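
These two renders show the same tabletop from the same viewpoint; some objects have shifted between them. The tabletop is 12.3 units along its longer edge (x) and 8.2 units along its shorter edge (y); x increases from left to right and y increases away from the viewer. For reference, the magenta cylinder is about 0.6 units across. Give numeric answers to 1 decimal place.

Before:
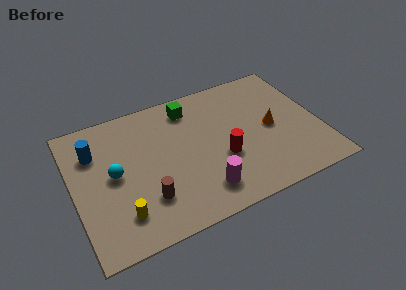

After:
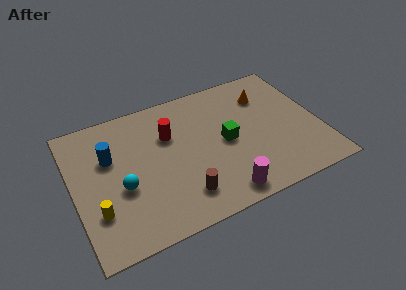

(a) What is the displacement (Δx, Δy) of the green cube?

(1.5, -2.8)

The green cube started near (6.1, 6.8) and ended near (7.6, 4.0).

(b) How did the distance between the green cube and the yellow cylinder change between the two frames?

+0.4

They were about 6.4 units apart before and 6.8 after — 0.4 units further apart.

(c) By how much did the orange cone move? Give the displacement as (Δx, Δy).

(0.0, 2.1)

The orange cone started near (9.9, 4.0) and ended near (9.9, 6.1).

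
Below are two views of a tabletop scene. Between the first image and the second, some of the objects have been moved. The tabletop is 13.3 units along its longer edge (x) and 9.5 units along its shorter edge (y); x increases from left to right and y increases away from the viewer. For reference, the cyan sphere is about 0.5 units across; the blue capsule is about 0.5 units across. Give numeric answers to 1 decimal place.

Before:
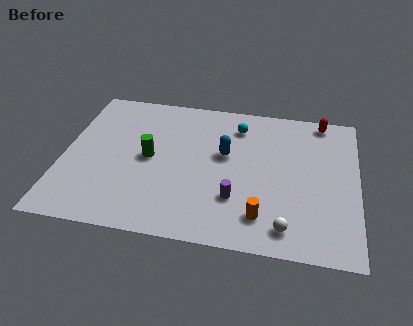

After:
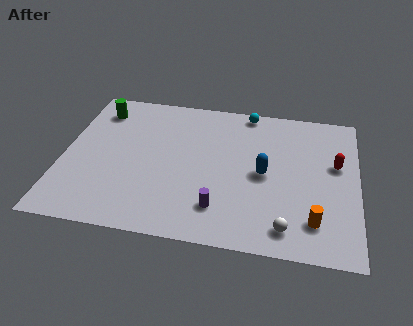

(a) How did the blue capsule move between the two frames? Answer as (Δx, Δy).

(1.8, -1.0)

From the two frames, the blue capsule sits at roughly (7.3, 5.6) before and (9.1, 4.6) after.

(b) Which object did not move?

the white sphere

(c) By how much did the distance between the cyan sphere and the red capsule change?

+1.2

The distance was about 3.9 in the first image and 5.1 in the second, so they moved 1.2 units further apart.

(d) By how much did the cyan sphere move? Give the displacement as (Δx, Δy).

(0.4, 1.1)

The cyan sphere was at about (7.8, 7.6) and moved to about (8.2, 8.7).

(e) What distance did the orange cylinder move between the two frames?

2.3

The orange cylinder was near (9.1, 1.9) before and (11.4, 2.0) after, so it travelled √(2.3² + 0.1²) ≈ 2.3 units.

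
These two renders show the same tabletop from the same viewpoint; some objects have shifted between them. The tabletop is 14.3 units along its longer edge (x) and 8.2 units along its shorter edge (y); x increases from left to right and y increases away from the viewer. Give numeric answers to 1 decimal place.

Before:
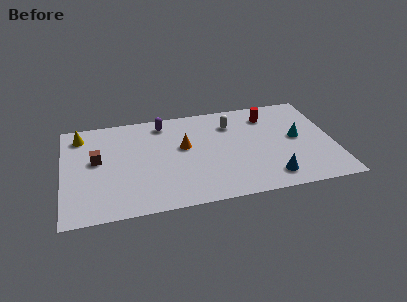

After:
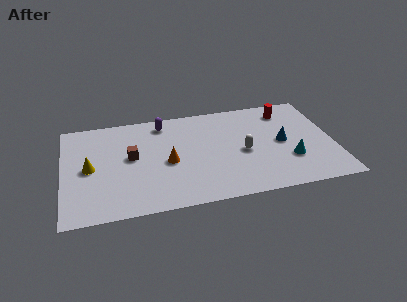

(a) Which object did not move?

the purple capsule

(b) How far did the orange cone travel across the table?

1.4

The orange cone was near (6.4, 4.8) before and (5.5, 3.7) after, so it travelled √(0.9² + 1.1²) ≈ 1.4 units.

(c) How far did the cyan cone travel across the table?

1.8

The cyan cone was near (12.4, 4.3) before and (11.9, 2.6) after, so it travelled √(0.5² + 1.7²) ≈ 1.8 units.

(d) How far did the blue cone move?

2.8

From (10.8, 1.4) to (11.6, 4.1), the blue cone covered √(0.8² + 2.7²) ≈ 2.8 units.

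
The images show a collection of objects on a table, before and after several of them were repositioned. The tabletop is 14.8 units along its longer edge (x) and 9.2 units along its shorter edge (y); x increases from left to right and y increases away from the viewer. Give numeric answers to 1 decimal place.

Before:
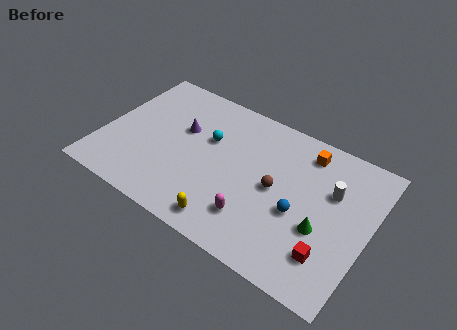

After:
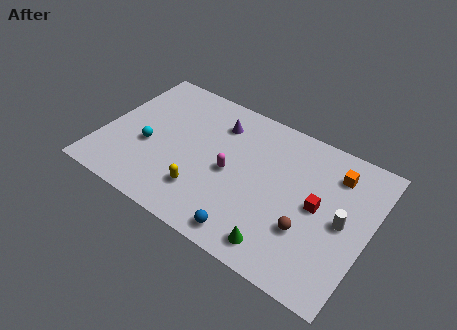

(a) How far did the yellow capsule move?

1.9

The yellow capsule moved from about (7.6, 1.2) to (6.0, 2.3), a distance of √(1.6² + 1.1²) ≈ 1.9.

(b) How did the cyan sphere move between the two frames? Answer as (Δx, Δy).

(-3.1, -2.1)

The cyan sphere started near (5.7, 5.8) and ended near (2.6, 3.7).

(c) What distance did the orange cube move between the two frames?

1.8

From (10.9, 7.7) to (12.6, 7.2), the orange cube covered √(1.7² + 0.5²) ≈ 1.8 units.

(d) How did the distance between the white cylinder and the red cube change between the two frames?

-2.4

They were about 3.8 units apart before and 1.4 after — 2.4 units closer together.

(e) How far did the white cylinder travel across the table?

1.7

The white cylinder was near (12.6, 6.0) before and (13.4, 4.5) after, so it travelled √(0.8² + 1.5²) ≈ 1.7 units.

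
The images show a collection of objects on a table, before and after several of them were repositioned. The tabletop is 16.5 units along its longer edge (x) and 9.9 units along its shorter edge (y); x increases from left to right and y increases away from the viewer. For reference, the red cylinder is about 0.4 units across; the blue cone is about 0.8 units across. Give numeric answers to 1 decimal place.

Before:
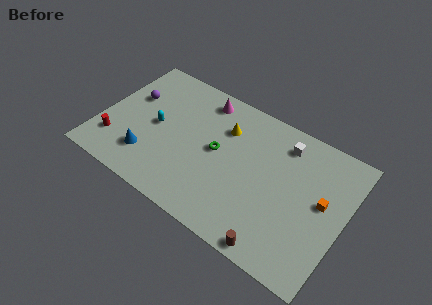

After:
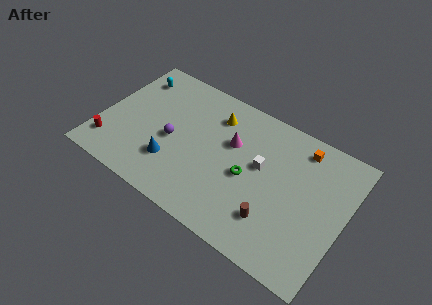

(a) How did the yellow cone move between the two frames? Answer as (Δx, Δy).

(-0.8, 0.6)

The yellow cone started near (8.1, 7.1) and ended near (7.3, 7.7).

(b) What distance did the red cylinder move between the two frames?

0.5

The red cylinder moved from about (1.3, 2.4) to (1.0, 2.0), a distance of √(0.3² + 0.4²) ≈ 0.5.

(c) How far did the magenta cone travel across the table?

3.3

From (6.3, 8.5) to (8.7, 6.3), the magenta cone covered √(2.4² + 2.2²) ≈ 3.3 units.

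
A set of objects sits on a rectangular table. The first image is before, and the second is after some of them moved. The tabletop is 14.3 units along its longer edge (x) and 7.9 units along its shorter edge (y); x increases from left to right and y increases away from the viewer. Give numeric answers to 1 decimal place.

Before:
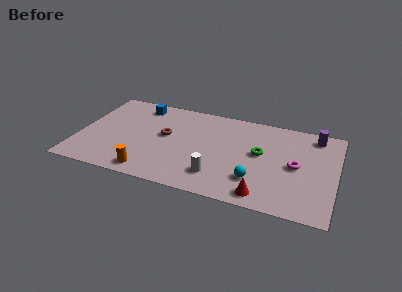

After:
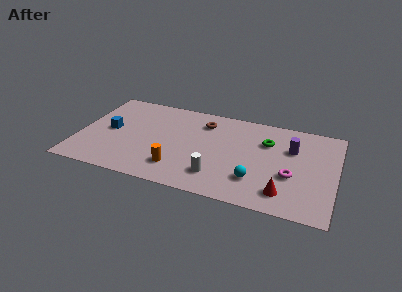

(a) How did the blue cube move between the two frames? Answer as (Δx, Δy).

(-1.4, -2.7)

The blue cube was at about (3.1, 6.7) and moved to about (1.7, 4.0).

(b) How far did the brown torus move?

2.7

From (4.8, 4.4) to (6.8, 6.2), the brown torus covered √(2.0² + 1.8²) ≈ 2.7 units.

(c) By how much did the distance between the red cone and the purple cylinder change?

-2.5

The distance was about 6.3 in the first image and 3.8 in the second, so they moved 2.5 units closer together.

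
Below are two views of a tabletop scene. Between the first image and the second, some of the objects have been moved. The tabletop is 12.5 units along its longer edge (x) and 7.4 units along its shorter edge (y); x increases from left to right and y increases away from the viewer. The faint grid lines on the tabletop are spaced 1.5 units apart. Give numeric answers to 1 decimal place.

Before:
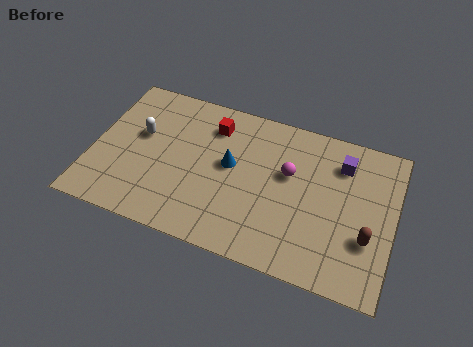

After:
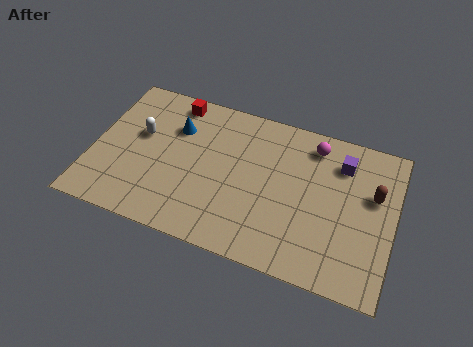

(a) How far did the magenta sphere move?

1.9

The magenta sphere was near (8.1, 4.5) before and (9.0, 6.2) after, so it travelled √(0.9² + 1.7²) ≈ 1.9 units.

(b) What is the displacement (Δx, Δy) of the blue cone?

(-2.4, 1.1)

From the two frames, the blue cone sits at roughly (5.7, 4.1) before and (3.3, 5.2) after.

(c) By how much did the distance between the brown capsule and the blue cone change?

+2.3

The distance was about 6.0 in the first image and 8.3 in the second, so they moved 2.3 units further apart.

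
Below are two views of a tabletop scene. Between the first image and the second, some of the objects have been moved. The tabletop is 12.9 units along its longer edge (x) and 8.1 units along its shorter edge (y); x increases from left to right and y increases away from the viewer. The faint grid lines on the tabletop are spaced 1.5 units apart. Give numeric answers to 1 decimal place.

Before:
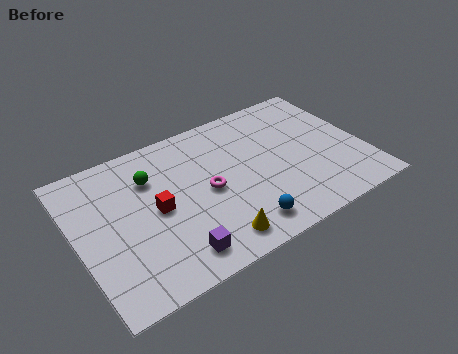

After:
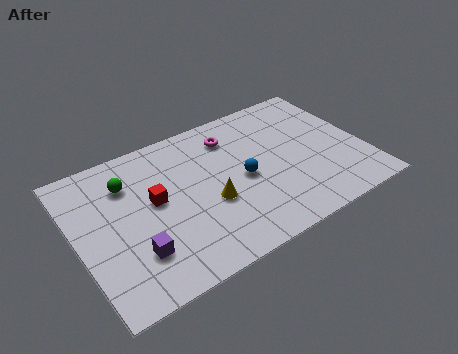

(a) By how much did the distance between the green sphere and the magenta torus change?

+1.8

Before: roughly 3.0 units apart; after: 4.8. That's 1.8 units further apart.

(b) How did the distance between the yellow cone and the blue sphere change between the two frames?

+0.4

They were about 1.3 units apart before and 1.7 after — 0.4 units further apart.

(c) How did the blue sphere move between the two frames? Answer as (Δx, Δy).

(0.5, 2.5)

From the two frames, the blue sphere sits at roughly (6.9, 1.3) before and (7.4, 3.8) after.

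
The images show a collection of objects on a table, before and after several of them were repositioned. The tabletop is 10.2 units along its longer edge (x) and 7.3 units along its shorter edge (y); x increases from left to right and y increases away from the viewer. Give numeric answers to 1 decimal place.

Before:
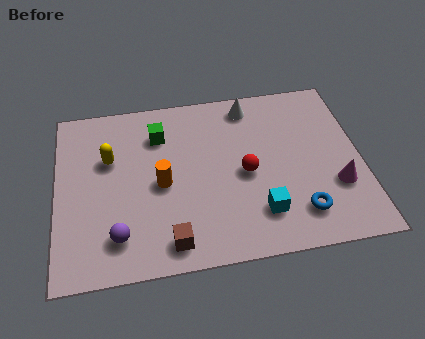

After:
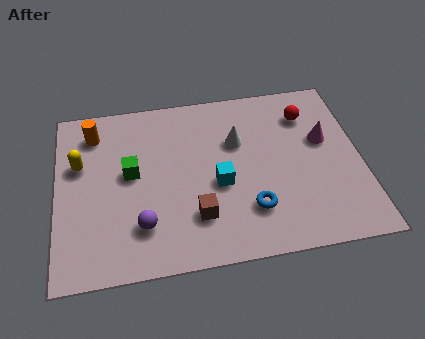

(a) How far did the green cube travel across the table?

1.8

From (3.5, 5.5) to (2.5, 4.0), the green cube covered √(1.0² + 1.5²) ≈ 1.8 units.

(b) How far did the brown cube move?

1.3

The brown cube moved from about (3.7, 1.0) to (4.6, 1.9), a distance of √(0.9² + 0.9²) ≈ 1.3.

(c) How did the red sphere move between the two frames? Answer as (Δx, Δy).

(2.2, 2.2)

The red sphere was at about (6.3, 3.4) and moved to about (8.5, 5.6).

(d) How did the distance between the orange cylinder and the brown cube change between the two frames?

+2.8

Before: roughly 2.4 units apart; after: 5.2. That's 2.8 units further apart.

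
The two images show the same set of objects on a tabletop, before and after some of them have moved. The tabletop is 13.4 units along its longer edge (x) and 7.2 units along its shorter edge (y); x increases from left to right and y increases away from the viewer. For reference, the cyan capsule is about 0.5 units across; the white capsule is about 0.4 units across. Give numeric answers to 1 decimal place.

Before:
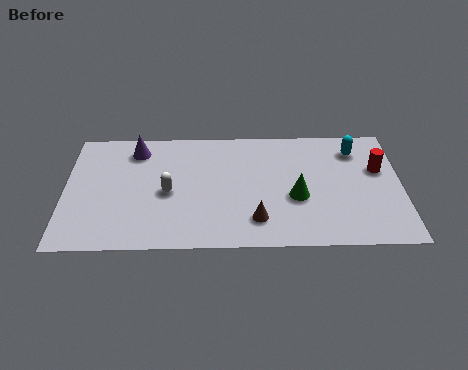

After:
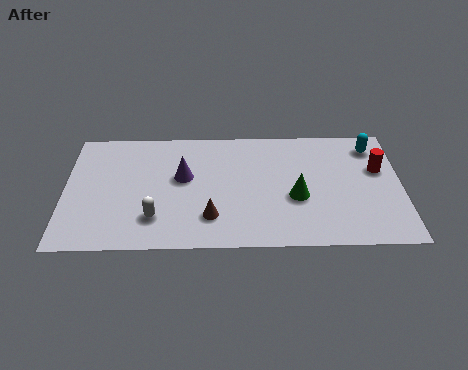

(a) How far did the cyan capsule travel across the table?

0.7

The cyan capsule moved from about (11.6, 5.7) to (12.3, 5.9), a distance of √(0.7² + 0.2²) ≈ 0.7.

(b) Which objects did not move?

the red cylinder and the green cone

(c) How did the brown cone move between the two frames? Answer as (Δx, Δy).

(-1.8, 0.2)

The brown cone was at about (7.6, 1.6) and moved to about (5.8, 1.8).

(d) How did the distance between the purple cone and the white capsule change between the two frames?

-0.3

Before: roughly 2.9 units apart; after: 2.6. That's 0.3 units closer together.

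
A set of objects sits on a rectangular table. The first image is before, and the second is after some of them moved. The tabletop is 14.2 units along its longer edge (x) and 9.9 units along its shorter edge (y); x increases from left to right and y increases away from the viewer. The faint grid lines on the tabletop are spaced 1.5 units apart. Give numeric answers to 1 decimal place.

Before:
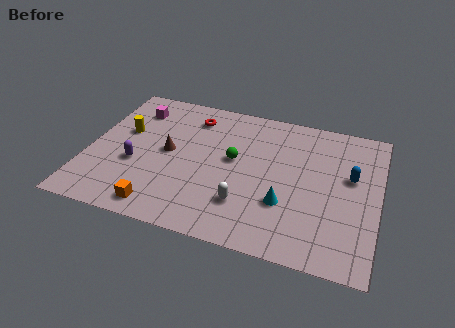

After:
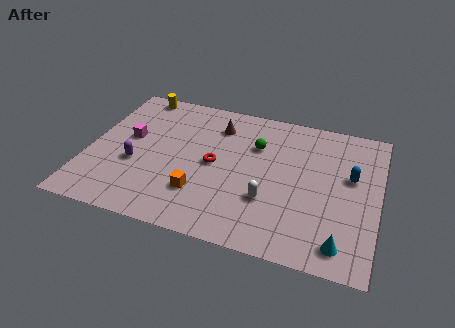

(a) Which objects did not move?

the purple capsule and the blue capsule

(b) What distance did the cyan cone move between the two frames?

3.3

From (9.8, 3.2) to (12.6, 1.4), the cyan cone covered √(2.8² + 1.8²) ≈ 3.3 units.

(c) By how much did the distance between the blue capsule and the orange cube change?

-2.3

They were about 10.1 units apart before and 7.8 after — 2.3 units closer together.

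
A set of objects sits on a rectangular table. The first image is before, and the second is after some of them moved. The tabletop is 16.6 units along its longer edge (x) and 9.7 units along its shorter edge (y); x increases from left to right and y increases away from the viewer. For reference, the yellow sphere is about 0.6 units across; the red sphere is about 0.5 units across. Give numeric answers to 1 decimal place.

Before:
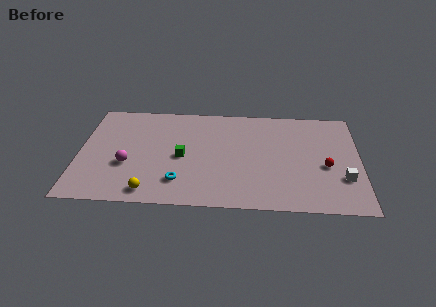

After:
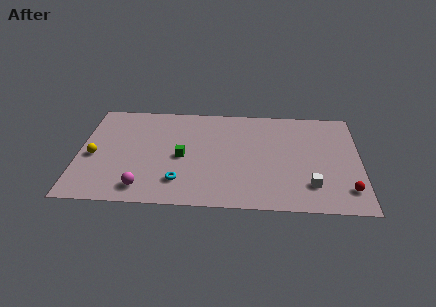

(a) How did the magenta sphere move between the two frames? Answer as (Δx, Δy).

(1.0, -2.1)

The magenta sphere started near (2.9, 3.6) and ended near (3.9, 1.5).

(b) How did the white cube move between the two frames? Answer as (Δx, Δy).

(-1.9, -0.7)

The white cube was at about (15.6, 3.0) and moved to about (13.7, 2.3).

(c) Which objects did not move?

the green cube and the cyan torus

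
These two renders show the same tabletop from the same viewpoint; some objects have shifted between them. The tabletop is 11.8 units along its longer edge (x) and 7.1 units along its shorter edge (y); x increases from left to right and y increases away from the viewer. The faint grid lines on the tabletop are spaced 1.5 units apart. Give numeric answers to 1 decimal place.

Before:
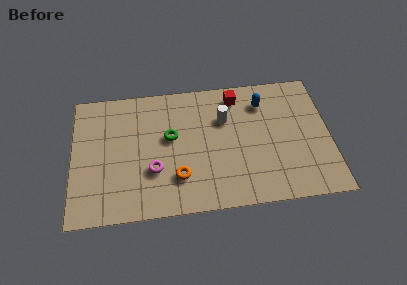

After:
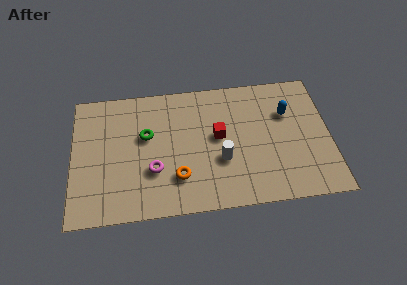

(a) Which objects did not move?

the magenta torus and the orange torus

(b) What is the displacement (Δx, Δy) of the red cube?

(-0.9, -2.1)

From the two frames, the red cube sits at roughly (7.6, 6.0) before and (6.7, 3.9) after.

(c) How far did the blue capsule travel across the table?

1.3

The blue capsule was near (8.8, 5.5) before and (9.9, 4.8) after, so it travelled √(1.1² + 0.7²) ≈ 1.3 units.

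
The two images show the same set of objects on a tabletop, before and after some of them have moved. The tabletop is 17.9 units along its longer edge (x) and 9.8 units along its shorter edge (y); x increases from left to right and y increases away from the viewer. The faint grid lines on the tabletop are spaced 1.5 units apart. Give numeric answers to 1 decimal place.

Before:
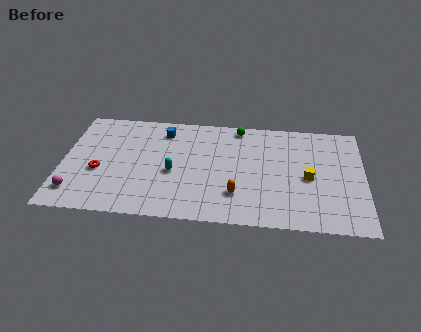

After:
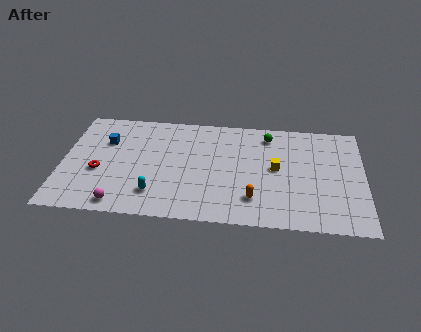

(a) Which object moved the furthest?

the blue cube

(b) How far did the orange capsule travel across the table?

1.0

From (10.4, 2.6) to (11.4, 2.3), the orange capsule covered √(1.0² + 0.3²) ≈ 1.0 units.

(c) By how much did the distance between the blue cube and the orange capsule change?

+2.9

The distance was about 7.0 in the first image and 9.9 in the second, so they moved 2.9 units further apart.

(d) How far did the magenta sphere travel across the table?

2.8

From (0.9, 1.9) to (3.6, 1.1), the magenta sphere covered √(2.7² + 0.8²) ≈ 2.8 units.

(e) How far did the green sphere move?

1.9

The green sphere was near (10.4, 8.8) before and (12.2, 8.2) after, so it travelled √(1.8² + 0.6²) ≈ 1.9 units.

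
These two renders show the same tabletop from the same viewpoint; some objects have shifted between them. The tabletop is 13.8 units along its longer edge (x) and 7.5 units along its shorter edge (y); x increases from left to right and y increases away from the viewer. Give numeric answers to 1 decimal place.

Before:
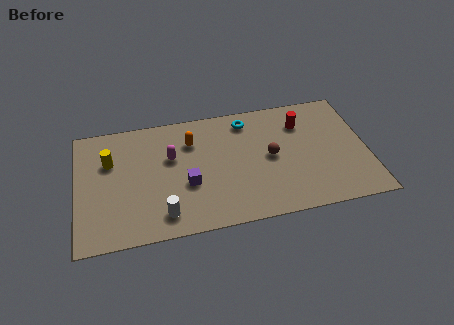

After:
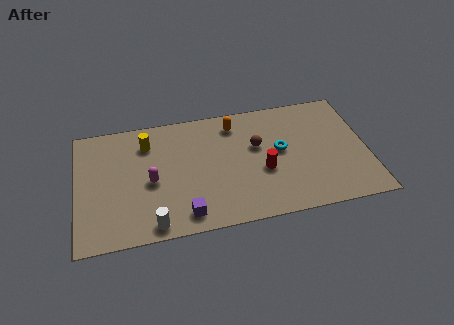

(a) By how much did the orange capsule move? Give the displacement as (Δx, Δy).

(2.1, 0.7)

The orange capsule started near (5.5, 5.5) and ended near (7.6, 6.2).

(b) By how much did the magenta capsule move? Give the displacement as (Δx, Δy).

(-1.0, -1.3)

The magenta capsule started near (4.5, 4.7) and ended near (3.5, 3.4).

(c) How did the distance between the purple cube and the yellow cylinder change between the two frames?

+0.8

They were about 4.2 units apart before and 5.0 after — 0.8 units further apart.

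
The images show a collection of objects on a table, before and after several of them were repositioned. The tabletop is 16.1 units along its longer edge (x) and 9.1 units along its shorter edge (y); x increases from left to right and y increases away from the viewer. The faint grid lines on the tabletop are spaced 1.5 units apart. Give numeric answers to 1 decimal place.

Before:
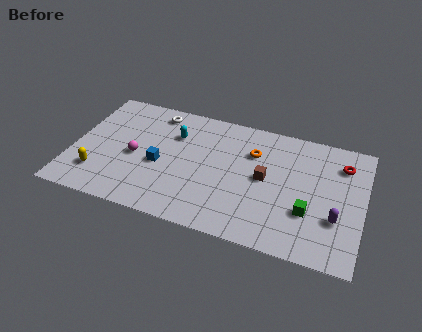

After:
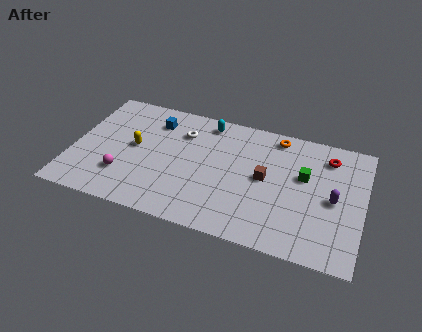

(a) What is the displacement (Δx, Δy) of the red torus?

(-0.8, 0.3)

The red torus started near (14.8, 7.0) and ended near (14.0, 7.3).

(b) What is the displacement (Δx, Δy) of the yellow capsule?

(1.8, 2.6)

From the two frames, the yellow capsule sits at roughly (1.6, 2.2) before and (3.4, 4.8) after.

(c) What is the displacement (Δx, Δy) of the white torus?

(1.6, -1.1)

The white torus was at about (4.3, 7.8) and moved to about (5.9, 6.7).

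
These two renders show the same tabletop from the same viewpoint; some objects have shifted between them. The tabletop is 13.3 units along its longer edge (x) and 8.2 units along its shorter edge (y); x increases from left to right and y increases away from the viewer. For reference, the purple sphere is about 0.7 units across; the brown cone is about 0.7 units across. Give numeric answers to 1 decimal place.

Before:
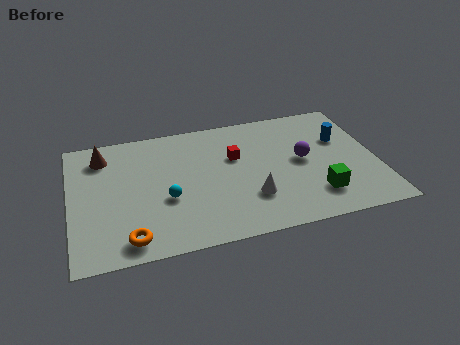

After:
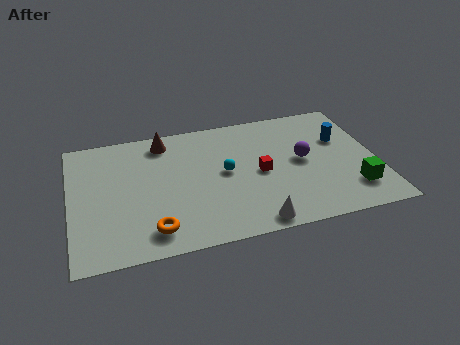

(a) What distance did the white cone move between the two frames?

1.6

The white cone moved from about (7.7, 2.4) to (7.7, 0.8), a distance of √(0.0² + 1.6²) ≈ 1.6.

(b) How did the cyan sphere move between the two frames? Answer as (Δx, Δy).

(2.6, 1.1)

The cyan sphere was at about (4.1, 3.2) and moved to about (6.7, 4.3).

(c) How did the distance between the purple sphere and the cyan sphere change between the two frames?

-2.7

Before: roughly 6.1 units apart; after: 3.4. That's 2.7 units closer together.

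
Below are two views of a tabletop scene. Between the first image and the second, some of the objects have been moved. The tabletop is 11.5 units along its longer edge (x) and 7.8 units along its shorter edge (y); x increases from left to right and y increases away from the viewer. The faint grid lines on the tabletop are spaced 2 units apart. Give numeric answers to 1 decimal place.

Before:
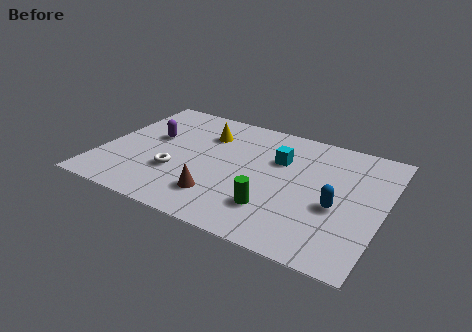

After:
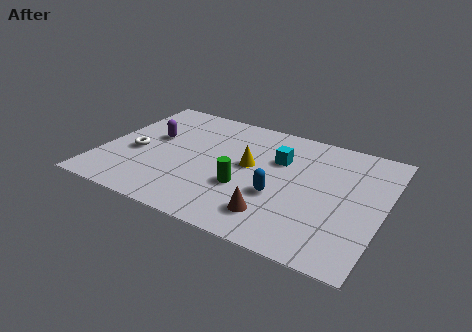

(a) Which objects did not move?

the purple capsule and the cyan cube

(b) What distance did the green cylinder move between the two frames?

1.5

The green cylinder moved from about (7.3, 2.0) to (6.0, 2.8), a distance of √(1.3² + 0.8²) ≈ 1.5.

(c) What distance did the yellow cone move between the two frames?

2.4

From (4.0, 5.7) to (6.0, 4.3), the yellow cone covered √(2.0² + 1.4²) ≈ 2.4 units.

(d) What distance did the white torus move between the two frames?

1.9

The white torus moved from about (3.2, 2.6) to (1.4, 3.3), a distance of √(1.8² + 0.7²) ≈ 1.9.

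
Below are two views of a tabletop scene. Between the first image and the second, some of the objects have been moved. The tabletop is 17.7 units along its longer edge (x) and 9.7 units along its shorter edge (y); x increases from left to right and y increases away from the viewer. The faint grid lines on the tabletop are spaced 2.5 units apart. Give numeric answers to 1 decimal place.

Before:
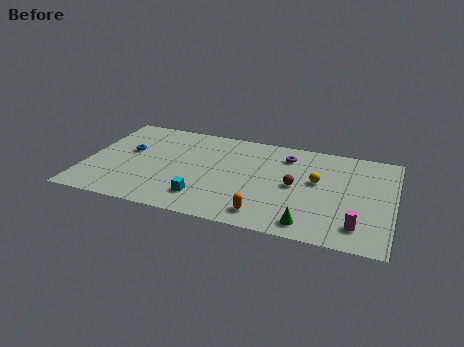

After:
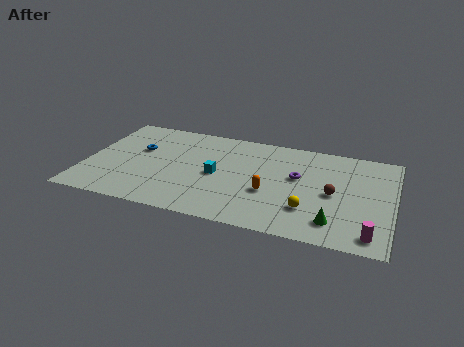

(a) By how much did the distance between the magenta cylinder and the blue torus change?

+0.5

The distance was about 14.0 in the first image and 14.5 in the second, so they moved 0.5 units further apart.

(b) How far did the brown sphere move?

2.2

From (12.1, 4.8) to (14.3, 4.6), the brown sphere covered √(2.2² + 0.2²) ≈ 2.2 units.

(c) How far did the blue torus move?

0.7

The blue torus moved from about (2.3, 5.7) to (2.9, 6.0), a distance of √(0.6² + 0.3²) ≈ 0.7.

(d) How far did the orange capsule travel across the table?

2.2

The orange capsule moved from about (10.6, 1.5) to (10.7, 3.7), a distance of √(0.1² + 2.2²) ≈ 2.2.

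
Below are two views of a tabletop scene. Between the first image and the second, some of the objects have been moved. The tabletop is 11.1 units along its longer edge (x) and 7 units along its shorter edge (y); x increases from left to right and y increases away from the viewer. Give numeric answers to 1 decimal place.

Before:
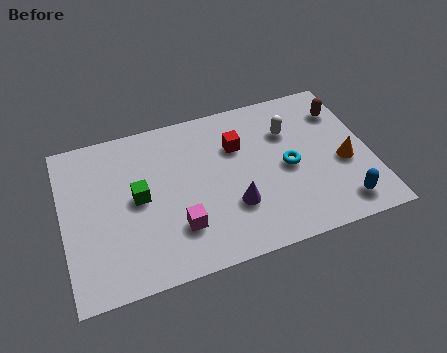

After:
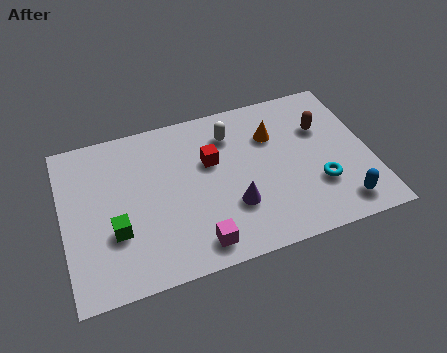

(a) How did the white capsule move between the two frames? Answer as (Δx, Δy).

(-2.1, 0.5)

The white capsule started near (8.3, 4.9) and ended near (6.2, 5.4).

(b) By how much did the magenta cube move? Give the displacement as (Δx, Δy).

(0.6, -0.9)

From the two frames, the magenta cube sits at roughly (4.0, 1.9) before and (4.6, 1.0) after.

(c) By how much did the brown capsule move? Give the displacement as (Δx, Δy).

(-0.8, -0.6)

The brown capsule started near (10.3, 5.3) and ended near (9.5, 4.7).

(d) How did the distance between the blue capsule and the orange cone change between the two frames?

+2.5

They were about 1.8 units apart before and 4.3 after — 2.5 units further apart.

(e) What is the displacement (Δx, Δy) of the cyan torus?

(1.0, -1.1)

From the two frames, the cyan torus sits at roughly (8.1, 3.3) before and (9.1, 2.2) after.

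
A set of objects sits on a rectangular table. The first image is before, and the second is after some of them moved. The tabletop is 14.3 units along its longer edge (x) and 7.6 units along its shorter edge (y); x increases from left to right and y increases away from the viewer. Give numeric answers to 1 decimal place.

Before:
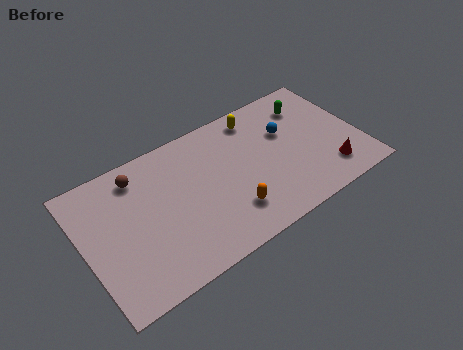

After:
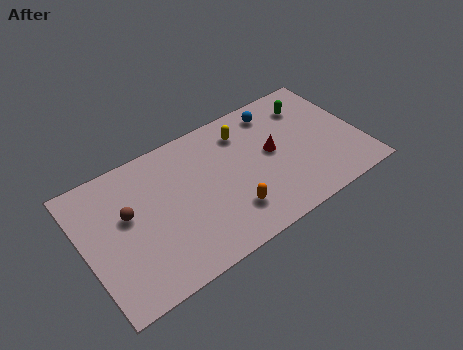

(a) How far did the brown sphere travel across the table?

2.0

The brown sphere moved from about (3.1, 6.3) to (2.3, 4.5), a distance of √(0.8² + 1.8²) ≈ 2.0.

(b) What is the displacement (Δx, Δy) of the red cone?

(-2.6, 2.5)

The red cone started near (12.4, 1.6) and ended near (9.8, 4.1).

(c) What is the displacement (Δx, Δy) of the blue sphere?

(-0.3, 1.5)

The blue sphere was at about (10.7, 4.9) and moved to about (10.4, 6.4).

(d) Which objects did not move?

the green capsule and the orange capsule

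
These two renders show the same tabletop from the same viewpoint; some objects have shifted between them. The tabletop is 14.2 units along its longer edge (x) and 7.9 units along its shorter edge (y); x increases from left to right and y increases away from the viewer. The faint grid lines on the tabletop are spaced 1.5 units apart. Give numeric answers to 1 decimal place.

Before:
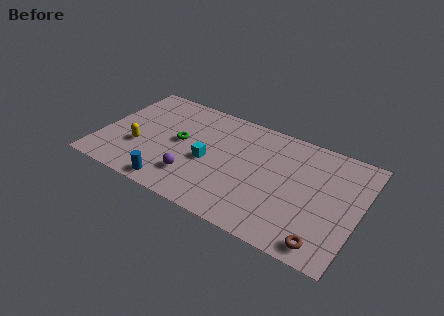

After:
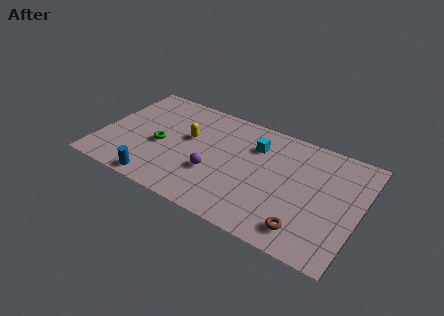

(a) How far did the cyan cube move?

3.3

The cyan cube moved from about (6.0, 3.5) to (8.3, 5.8), a distance of √(2.3² + 2.3²) ≈ 3.3.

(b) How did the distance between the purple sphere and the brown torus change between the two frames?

-2.0

Before: roughly 7.4 units apart; after: 5.4. That's 2.0 units closer together.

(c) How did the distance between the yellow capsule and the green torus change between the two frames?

-0.7

The distance was about 2.5 in the first image and 1.8 in the second, so they moved 0.7 units closer together.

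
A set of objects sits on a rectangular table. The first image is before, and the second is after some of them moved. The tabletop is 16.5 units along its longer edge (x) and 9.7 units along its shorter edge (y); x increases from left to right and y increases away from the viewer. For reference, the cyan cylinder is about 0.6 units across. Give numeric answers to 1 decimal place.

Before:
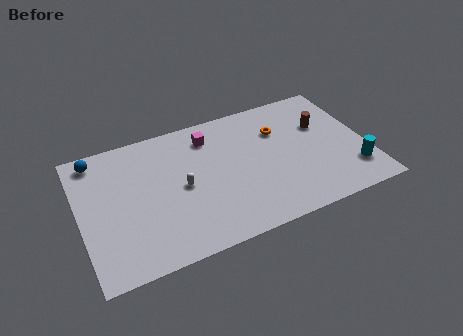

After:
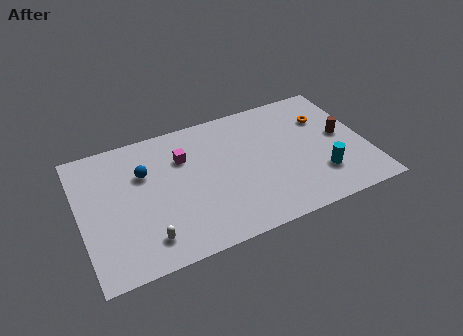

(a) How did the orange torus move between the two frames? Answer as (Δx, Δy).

(2.7, 0.0)

The orange torus started near (11.7, 6.8) and ended near (14.4, 6.8).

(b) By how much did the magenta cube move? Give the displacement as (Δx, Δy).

(-1.6, -1.0)

From the two frames, the magenta cube sits at roughly (7.7, 7.8) before and (6.1, 6.8) after.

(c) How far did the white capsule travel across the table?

3.7

The white capsule was near (5.8, 4.7) before and (3.5, 1.8) after, so it travelled √(2.3² + 2.9²) ≈ 3.7 units.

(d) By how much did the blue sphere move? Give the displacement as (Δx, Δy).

(2.6, -2.0)

The blue sphere was at about (1.2, 8.5) and moved to about (3.8, 6.5).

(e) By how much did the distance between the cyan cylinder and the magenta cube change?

-0.9

The distance was about 9.5 in the first image and 8.6 in the second, so they moved 0.9 units closer together.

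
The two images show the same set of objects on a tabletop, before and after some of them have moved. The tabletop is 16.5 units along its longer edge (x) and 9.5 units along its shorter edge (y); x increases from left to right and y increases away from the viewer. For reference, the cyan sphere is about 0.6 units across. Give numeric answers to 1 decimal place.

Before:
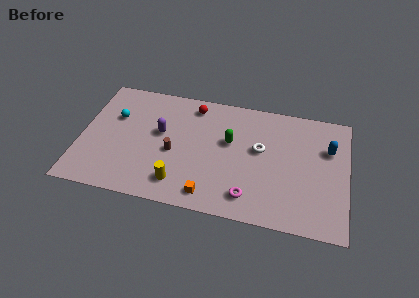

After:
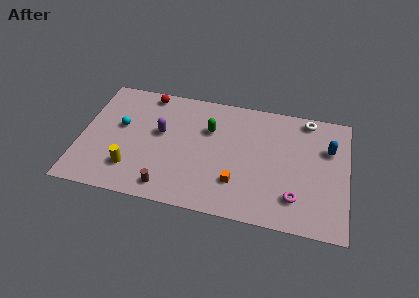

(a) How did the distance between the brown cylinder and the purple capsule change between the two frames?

+2.6

The distance was about 1.7 in the first image and 4.3 in the second, so they moved 2.6 units further apart.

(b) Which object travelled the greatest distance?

the white torus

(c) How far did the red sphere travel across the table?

2.9

The red sphere was near (6.8, 8.1) before and (3.9, 8.5) after, so it travelled √(2.9² + 0.4²) ≈ 2.9 units.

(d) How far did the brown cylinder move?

2.8

The brown cylinder was near (5.8, 4.1) before and (5.6, 1.3) after, so it travelled √(0.2² + 2.8²) ≈ 2.8 units.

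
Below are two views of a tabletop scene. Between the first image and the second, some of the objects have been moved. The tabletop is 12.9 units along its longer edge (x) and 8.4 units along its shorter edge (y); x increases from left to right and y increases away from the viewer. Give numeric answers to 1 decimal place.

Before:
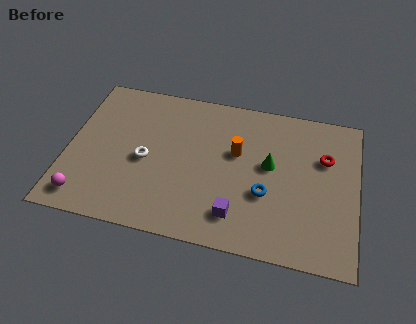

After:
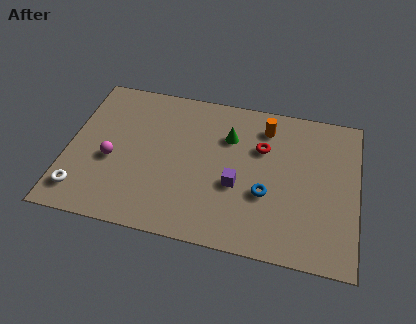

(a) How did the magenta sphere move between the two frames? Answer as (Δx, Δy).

(1.0, 2.3)

The magenta sphere started near (1.0, 1.2) and ended near (2.0, 3.5).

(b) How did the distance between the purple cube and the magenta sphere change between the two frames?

-1.1

The distance was about 6.7 in the first image and 5.6 in the second, so they moved 1.1 units closer together.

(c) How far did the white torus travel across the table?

3.5

The white torus moved from about (3.5, 3.8) to (0.8, 1.5), a distance of √(2.7² + 2.3²) ≈ 3.5.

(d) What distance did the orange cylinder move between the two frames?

2.1

The orange cylinder moved from about (7.5, 5.1) to (8.7, 6.8), a distance of √(1.2² + 1.7²) ≈ 2.1.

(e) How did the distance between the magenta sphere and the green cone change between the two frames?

-3.1

The distance was about 8.7 in the first image and 5.6 in the second, so they moved 3.1 units closer together.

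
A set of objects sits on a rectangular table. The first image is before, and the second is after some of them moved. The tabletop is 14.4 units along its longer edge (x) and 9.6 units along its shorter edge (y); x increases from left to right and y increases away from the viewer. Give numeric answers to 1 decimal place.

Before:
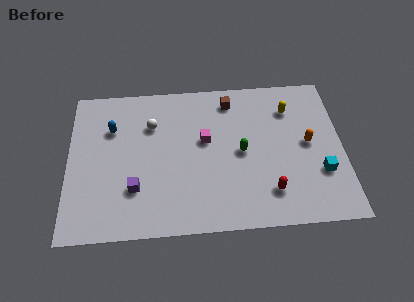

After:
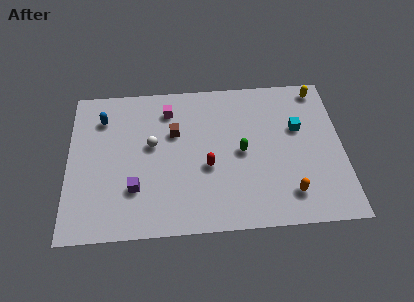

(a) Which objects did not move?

the green capsule and the purple cube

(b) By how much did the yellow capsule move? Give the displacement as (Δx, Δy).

(1.6, 1.2)

The yellow capsule was at about (11.7, 7.3) and moved to about (13.3, 8.5).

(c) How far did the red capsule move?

3.7

The red capsule moved from about (10.5, 2.1) to (7.3, 3.9), a distance of √(3.2² + 1.8²) ≈ 3.7.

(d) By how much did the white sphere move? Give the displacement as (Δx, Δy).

(0.0, -1.3)

From the two frames, the white sphere sits at roughly (4.4, 6.8) before and (4.4, 5.5) after.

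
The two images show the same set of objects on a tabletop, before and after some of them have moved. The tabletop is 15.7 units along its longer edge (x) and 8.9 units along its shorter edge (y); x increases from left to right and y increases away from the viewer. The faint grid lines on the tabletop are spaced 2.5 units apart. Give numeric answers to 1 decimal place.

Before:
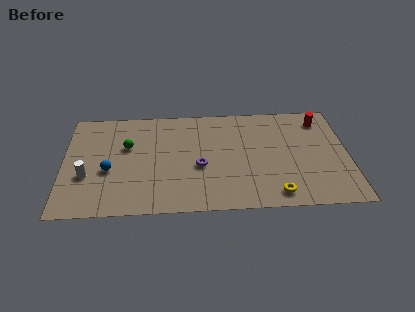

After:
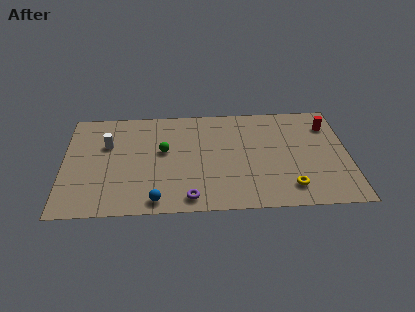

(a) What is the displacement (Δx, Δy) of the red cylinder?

(0.4, -0.5)

The red cylinder was at about (14.3, 7.3) and moved to about (14.7, 6.8).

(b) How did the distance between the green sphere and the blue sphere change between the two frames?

+1.9

They were about 2.2 units apart before and 4.1 after — 1.9 units further apart.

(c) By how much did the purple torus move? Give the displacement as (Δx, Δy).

(-0.6, -2.6)

The purple torus was at about (7.5, 3.7) and moved to about (6.9, 1.1).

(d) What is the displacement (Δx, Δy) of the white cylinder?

(1.1, 2.6)

The white cylinder started near (1.3, 3.2) and ended near (2.4, 5.8).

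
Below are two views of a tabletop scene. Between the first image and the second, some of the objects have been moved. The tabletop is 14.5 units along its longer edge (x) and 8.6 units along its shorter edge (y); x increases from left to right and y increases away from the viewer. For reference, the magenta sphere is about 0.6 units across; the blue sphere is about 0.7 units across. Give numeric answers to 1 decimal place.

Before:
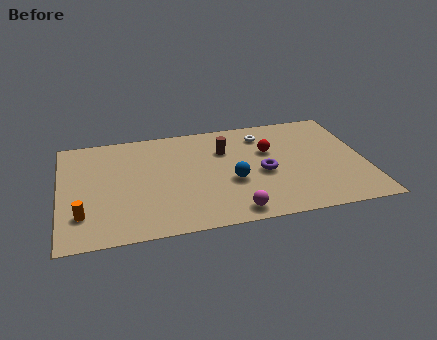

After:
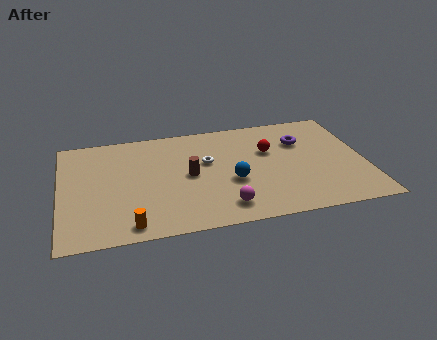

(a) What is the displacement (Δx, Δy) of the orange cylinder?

(2.2, -1.2)

The orange cylinder started near (1.0, 2.2) and ended near (3.2, 1.0).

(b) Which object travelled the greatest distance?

the white torus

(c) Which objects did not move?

the red sphere and the blue sphere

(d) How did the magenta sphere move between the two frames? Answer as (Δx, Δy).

(-0.4, 0.5)

From the two frames, the magenta sphere sits at roughly (8.0, 1.0) before and (7.6, 1.5) after.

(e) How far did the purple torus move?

3.0

From (9.6, 3.8) to (11.6, 6.0), the purple torus covered √(2.0² + 2.2²) ≈ 3.0 units.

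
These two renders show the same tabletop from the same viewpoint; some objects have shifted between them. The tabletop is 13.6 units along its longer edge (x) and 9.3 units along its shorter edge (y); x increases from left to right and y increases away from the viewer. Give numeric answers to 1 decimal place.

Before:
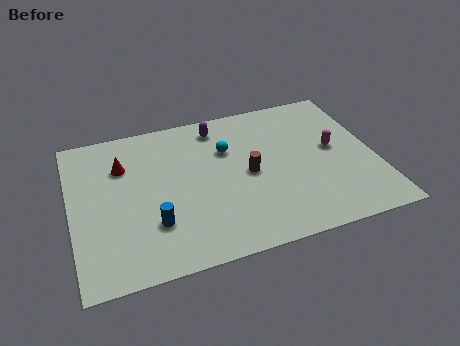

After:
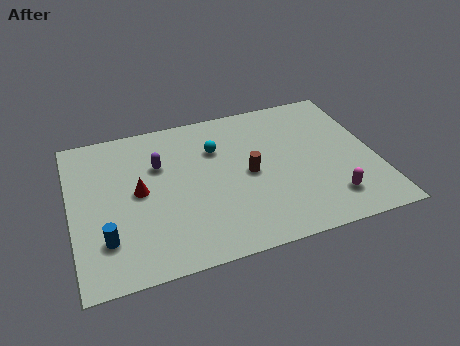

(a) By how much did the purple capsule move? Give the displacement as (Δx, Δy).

(-2.8, -1.7)

The purple capsule was at about (6.8, 7.9) and moved to about (4.0, 6.2).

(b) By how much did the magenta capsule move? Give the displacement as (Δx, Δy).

(-0.5, -3.1)

From the two frames, the magenta capsule sits at roughly (11.8, 5.0) before and (11.3, 1.9) after.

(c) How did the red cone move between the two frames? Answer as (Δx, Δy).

(0.6, -1.8)

The red cone was at about (2.4, 6.6) and moved to about (3.0, 4.8).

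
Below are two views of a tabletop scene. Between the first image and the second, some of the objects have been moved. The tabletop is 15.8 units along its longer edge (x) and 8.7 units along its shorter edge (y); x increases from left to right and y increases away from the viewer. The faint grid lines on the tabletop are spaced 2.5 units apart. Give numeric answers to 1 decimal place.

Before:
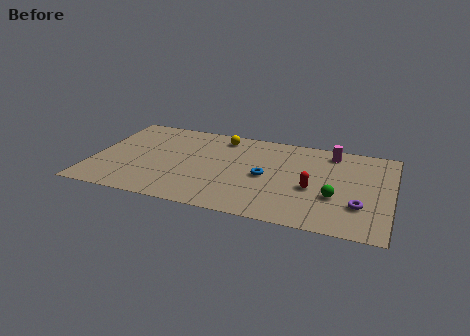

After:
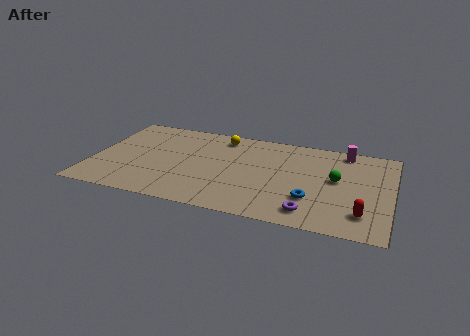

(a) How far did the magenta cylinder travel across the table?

0.8

From (12.5, 7.4) to (13.2, 7.7), the magenta cylinder covered √(0.7² + 0.3²) ≈ 0.8 units.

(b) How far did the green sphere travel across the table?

1.7

The green sphere was near (12.9, 3.1) before and (12.9, 4.8) after, so it travelled √(0.0² + 1.7²) ≈ 1.7 units.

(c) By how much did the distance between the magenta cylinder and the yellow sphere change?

+0.7

Before: roughly 5.9 units apart; after: 6.6. That's 0.7 units further apart.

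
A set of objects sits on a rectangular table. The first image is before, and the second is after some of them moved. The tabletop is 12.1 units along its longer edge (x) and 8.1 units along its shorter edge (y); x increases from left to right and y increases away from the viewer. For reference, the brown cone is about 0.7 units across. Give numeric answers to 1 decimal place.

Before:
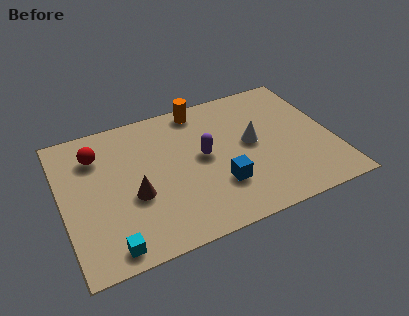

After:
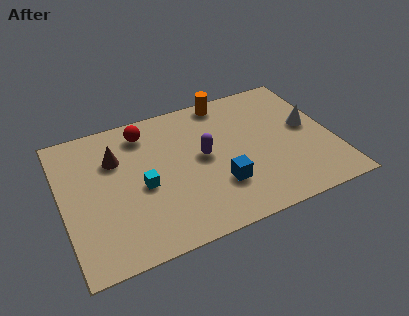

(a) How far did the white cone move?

2.6

From (8.5, 4.3) to (11.1, 4.4), the white cone covered √(2.6² + 0.1²) ≈ 2.6 units.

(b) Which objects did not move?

the blue cube and the purple capsule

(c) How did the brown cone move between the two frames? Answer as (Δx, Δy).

(-0.6, 2.4)

The brown cone started near (3.1, 3.2) and ended near (2.5, 5.6).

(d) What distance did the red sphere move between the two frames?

2.3

The red sphere was near (1.7, 6.1) before and (3.9, 6.7) after, so it travelled √(2.2² + 0.6²) ≈ 2.3 units.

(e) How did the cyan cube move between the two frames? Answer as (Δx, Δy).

(1.7, 2.7)

The cyan cube started near (1.8, 0.9) and ended near (3.5, 3.6).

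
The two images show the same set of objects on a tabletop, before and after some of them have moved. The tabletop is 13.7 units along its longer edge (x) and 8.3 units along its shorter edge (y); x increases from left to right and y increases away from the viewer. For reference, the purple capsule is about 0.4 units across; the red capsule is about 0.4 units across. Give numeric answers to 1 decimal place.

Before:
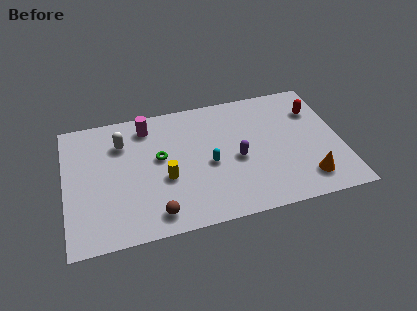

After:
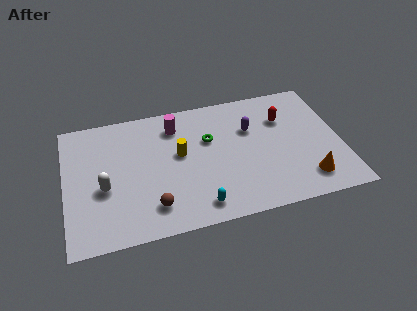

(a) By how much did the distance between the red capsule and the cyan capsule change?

+0.5

Before: roughly 6.0 units apart; after: 6.5. That's 0.5 units further apart.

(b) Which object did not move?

the orange cone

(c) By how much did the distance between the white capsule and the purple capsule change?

+1.6

Before: roughly 6.1 units apart; after: 7.7. That's 1.6 units further apart.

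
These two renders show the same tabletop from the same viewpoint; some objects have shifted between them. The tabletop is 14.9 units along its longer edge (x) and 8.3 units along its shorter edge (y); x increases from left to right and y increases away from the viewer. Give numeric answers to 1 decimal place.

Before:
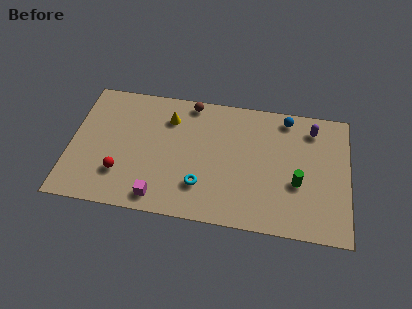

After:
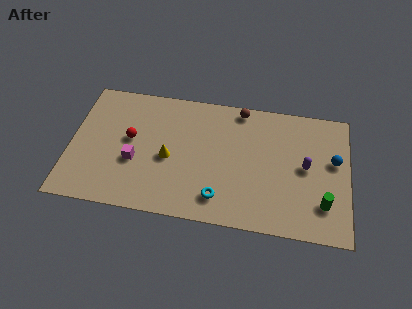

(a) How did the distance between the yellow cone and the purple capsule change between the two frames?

-0.4

Before: roughly 7.7 units apart; after: 7.3. That's 0.4 units closer together.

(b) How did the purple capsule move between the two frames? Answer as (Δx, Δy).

(-0.3, -2.5)

From the two frames, the purple capsule sits at roughly (12.9, 6.8) before and (12.6, 4.3) after.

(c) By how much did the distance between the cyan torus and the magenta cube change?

+2.4

Before: roughly 2.5 units apart; after: 4.9. That's 2.4 units further apart.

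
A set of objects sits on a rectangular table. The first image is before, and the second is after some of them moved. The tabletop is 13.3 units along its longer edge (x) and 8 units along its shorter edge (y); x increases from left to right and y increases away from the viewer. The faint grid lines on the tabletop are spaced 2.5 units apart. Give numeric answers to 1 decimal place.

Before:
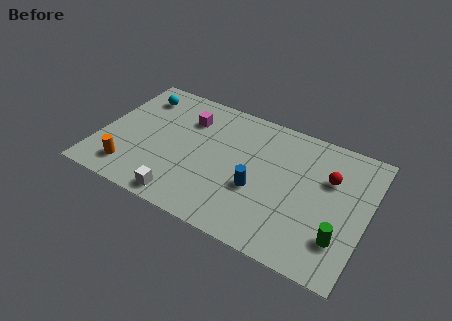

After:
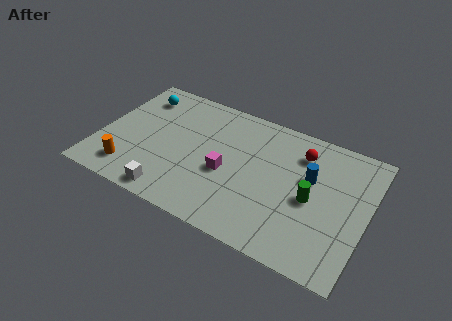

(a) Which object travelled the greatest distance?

the magenta cube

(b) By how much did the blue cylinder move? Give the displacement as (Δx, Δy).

(2.4, 1.8)

From the two frames, the blue cylinder sits at roughly (8.0, 3.1) before and (10.4, 4.9) after.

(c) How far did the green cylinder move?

2.3

From (12.2, 2.1) to (10.6, 3.7), the green cylinder covered √(1.6² + 1.6²) ≈ 2.3 units.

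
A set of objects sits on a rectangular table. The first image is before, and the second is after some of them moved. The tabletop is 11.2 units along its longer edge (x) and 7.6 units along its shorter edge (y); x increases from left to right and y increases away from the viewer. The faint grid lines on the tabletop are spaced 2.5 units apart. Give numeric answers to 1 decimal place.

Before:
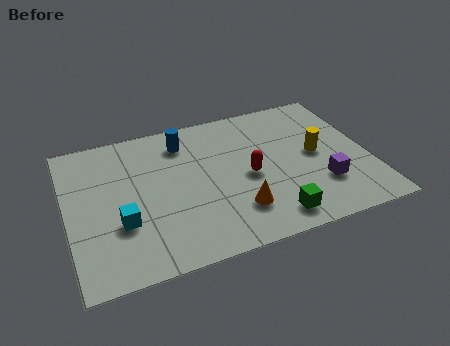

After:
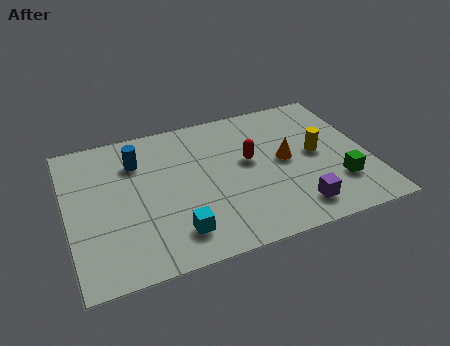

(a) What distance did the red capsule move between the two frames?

0.8

From (6.7, 3.5) to (6.8, 4.3), the red capsule covered √(0.1² + 0.8²) ≈ 0.8 units.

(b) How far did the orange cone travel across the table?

2.8

The orange cone was near (6.1, 1.9) before and (8.1, 3.9) after, so it travelled √(2.0² + 2.0²) ≈ 2.8 units.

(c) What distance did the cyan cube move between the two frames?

2.2

From (1.9, 2.6) to (3.8, 1.5), the cyan cube covered √(1.9² + 1.1²) ≈ 2.2 units.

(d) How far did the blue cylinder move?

1.9

The blue cylinder was near (4.5, 6.1) before and (2.7, 5.6) after, so it travelled √(1.8² + 0.5²) ≈ 1.9 units.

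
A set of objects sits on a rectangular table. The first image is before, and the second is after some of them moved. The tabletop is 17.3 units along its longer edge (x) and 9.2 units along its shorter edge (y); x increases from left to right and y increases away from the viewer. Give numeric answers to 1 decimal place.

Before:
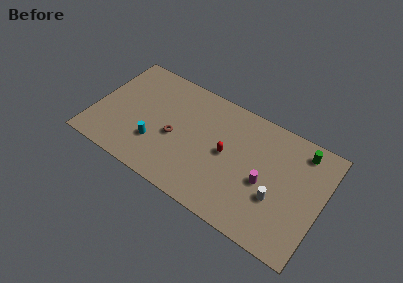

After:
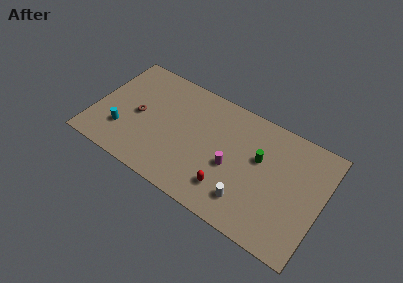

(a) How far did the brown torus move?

2.9

The brown torus moved from about (6.2, 4.0) to (3.3, 4.4), a distance of √(2.9² + 0.4²) ≈ 2.9.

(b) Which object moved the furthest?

the green cylinder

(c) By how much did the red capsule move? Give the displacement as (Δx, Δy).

(0.5, -2.6)

The red capsule was at about (10.1, 4.7) and moved to about (10.6, 2.1).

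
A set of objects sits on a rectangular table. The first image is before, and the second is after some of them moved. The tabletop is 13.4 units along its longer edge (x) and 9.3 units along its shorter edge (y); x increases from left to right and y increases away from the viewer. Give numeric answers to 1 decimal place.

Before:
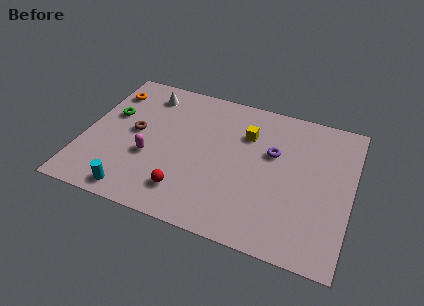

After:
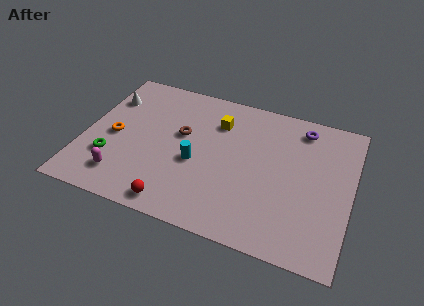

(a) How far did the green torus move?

2.9

From (1.2, 5.7) to (1.5, 2.8), the green torus covered √(0.3² + 2.9²) ≈ 2.9 units.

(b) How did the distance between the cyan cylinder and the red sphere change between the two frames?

+0.3

Before: roughly 2.7 units apart; after: 3.0. That's 0.3 units further apart.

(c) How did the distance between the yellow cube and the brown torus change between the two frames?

-3.6

They were about 5.8 units apart before and 2.2 after — 3.6 units closer together.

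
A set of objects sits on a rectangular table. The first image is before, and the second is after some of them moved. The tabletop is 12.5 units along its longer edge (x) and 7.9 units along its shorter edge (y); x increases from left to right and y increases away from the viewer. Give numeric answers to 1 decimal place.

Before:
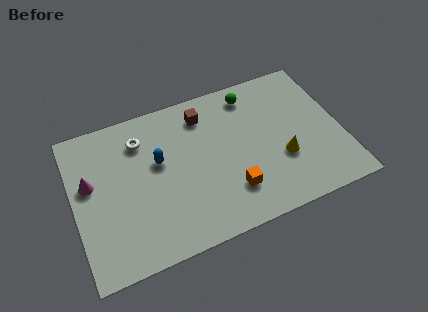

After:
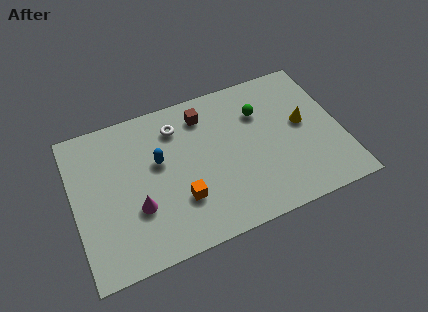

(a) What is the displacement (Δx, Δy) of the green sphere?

(0.3, -1.1)

From the two frames, the green sphere sits at roughly (8.6, 6.7) before and (8.9, 5.6) after.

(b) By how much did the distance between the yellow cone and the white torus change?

-1.0

The distance was about 7.1 in the first image and 6.1 in the second, so they moved 1.0 units closer together.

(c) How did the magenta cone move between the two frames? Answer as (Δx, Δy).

(2.0, -2.0)

From the two frames, the magenta cone sits at roughly (0.8, 4.7) before and (2.8, 2.7) after.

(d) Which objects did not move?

the blue capsule and the brown cube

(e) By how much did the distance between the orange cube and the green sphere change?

+0.3

Before: roughly 4.9 units apart; after: 5.2. That's 0.3 units further apart.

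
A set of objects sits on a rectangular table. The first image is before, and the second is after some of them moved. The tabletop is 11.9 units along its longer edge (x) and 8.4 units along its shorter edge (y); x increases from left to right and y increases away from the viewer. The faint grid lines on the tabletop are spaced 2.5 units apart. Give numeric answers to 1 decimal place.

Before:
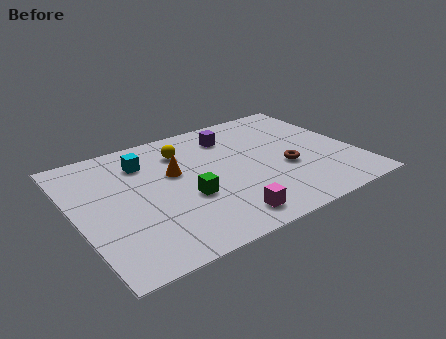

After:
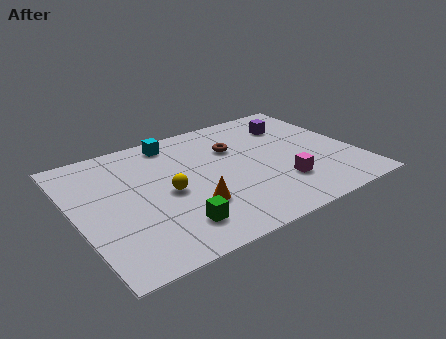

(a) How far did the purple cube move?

2.7

The purple cube moved from about (7.0, 6.6) to (9.7, 6.3), a distance of √(2.7² + 0.3²) ≈ 2.7.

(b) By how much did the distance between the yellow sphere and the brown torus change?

-1.3

They were about 5.0 units apart before and 3.7 after — 1.3 units closer together.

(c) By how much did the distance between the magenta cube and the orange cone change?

-0.3

They were about 4.1 units apart before and 3.8 after — 0.3 units closer together.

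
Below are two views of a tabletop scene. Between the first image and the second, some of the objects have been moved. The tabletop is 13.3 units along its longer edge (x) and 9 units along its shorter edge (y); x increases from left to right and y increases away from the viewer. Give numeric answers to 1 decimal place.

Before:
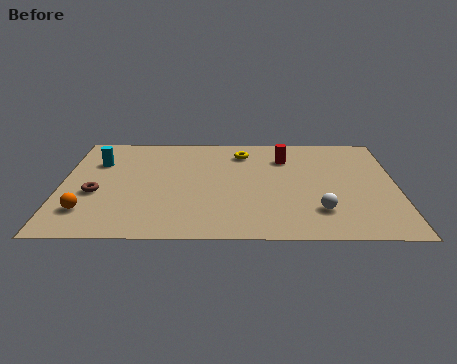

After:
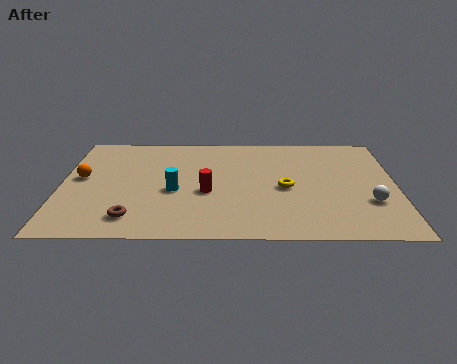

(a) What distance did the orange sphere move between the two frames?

2.8

The orange sphere moved from about (1.1, 2.1) to (0.8, 4.9), a distance of √(0.3² + 2.8²) ≈ 2.8.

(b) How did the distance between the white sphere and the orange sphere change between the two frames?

+2.5

The distance was about 9.1 in the first image and 11.6 in the second, so they moved 2.5 units further apart.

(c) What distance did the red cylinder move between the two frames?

4.3

From (8.9, 6.7) to (5.8, 3.7), the red cylinder covered √(3.1² + 3.0²) ≈ 4.3 units.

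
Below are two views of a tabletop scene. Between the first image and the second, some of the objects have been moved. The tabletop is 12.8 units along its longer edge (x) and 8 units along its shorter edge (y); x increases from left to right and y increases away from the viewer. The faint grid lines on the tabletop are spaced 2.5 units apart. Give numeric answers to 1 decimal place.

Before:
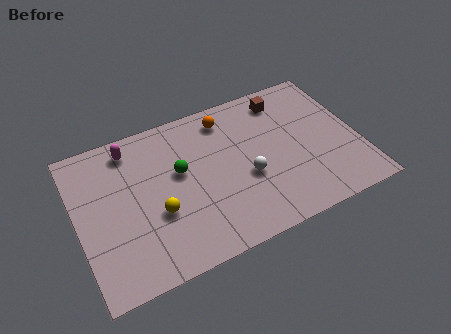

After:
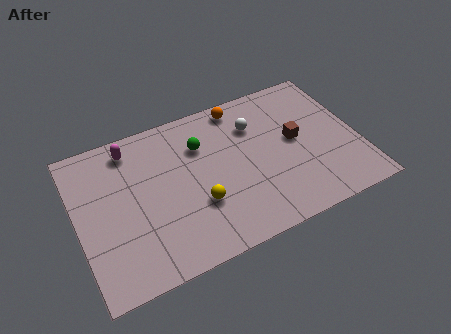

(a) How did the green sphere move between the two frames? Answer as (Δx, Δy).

(1.1, 1.0)

The green sphere was at about (4.7, 4.7) and moved to about (5.8, 5.7).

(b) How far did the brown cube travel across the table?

2.4

The brown cube moved from about (9.8, 6.7) to (10.0, 4.3), a distance of √(0.2² + 2.4²) ≈ 2.4.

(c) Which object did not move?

the magenta capsule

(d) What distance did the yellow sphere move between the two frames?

1.8

From (3.5, 3.0) to (5.3, 2.7), the yellow sphere covered √(1.8² + 0.3²) ≈ 1.8 units.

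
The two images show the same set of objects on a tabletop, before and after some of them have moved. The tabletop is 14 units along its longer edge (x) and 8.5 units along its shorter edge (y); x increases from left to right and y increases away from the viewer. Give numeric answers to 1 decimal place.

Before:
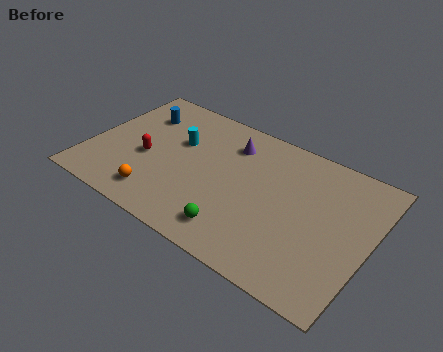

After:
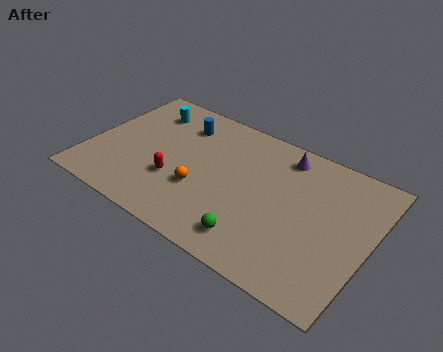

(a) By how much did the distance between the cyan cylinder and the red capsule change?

+2.2

The distance was about 2.2 in the first image and 4.4 in the second, so they moved 2.2 units further apart.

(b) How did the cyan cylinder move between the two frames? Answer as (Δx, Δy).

(-1.9, 1.3)

The cyan cylinder was at about (4.2, 5.4) and moved to about (2.3, 6.7).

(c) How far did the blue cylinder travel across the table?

2.1

The blue cylinder was near (2.0, 6.3) before and (4.1, 6.6) after, so it travelled √(2.1² + 0.3²) ≈ 2.1 units.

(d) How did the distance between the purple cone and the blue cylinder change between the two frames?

+0.5

Before: roughly 4.7 units apart; after: 5.2. That's 0.5 units further apart.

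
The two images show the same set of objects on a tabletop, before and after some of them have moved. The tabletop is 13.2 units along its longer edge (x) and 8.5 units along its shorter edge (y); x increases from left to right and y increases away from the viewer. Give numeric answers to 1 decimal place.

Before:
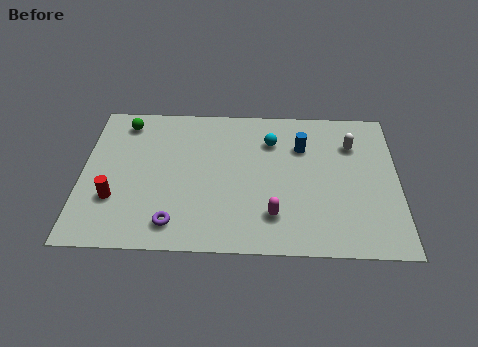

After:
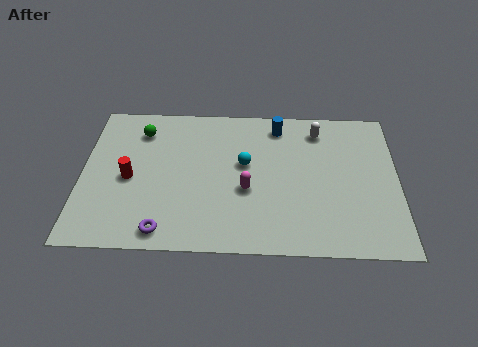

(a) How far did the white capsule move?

1.6

The white capsule was near (11.3, 6.2) before and (9.9, 7.0) after, so it travelled √(1.4² + 0.8²) ≈ 1.6 units.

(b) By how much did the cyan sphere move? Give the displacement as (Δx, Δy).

(-1.1, -1.4)

The cyan sphere started near (7.9, 6.3) and ended near (6.8, 4.9).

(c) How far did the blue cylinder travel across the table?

1.6

From (9.2, 6.0) to (8.2, 7.2), the blue cylinder covered √(1.0² + 1.2²) ≈ 1.6 units.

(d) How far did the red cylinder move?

1.3

The red cylinder moved from about (1.4, 2.7) to (2.0, 3.9), a distance of √(0.6² + 1.2²) ≈ 1.3.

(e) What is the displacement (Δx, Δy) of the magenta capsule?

(-1.1, 1.4)

The magenta capsule was at about (8.0, 2.0) and moved to about (6.9, 3.4).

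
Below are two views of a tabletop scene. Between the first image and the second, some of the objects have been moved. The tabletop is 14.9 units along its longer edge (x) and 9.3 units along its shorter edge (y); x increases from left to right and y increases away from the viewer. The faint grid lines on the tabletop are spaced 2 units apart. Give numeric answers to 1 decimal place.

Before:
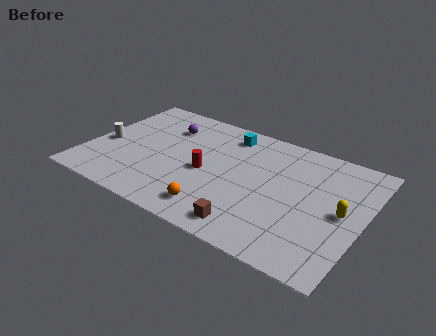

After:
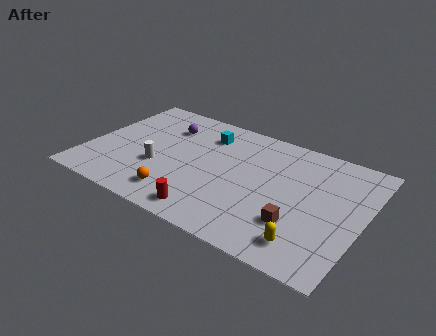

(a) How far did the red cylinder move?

3.1

The red cylinder moved from about (6.5, 4.2) to (7.2, 1.2), a distance of √(0.7² + 3.0²) ≈ 3.1.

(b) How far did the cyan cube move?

1.3

From (7.1, 7.8) to (6.0, 7.2), the cyan cube covered √(1.1² + 0.6²) ≈ 1.3 units.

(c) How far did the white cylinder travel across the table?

3.2

The white cylinder was near (0.9, 4.0) before and (4.0, 3.4) after, so it travelled √(3.1² + 0.6²) ≈ 3.2 units.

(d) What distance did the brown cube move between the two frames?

2.7

The brown cube moved from about (9.4, 1.3) to (11.7, 2.7), a distance of √(2.3² + 1.4²) ≈ 2.7.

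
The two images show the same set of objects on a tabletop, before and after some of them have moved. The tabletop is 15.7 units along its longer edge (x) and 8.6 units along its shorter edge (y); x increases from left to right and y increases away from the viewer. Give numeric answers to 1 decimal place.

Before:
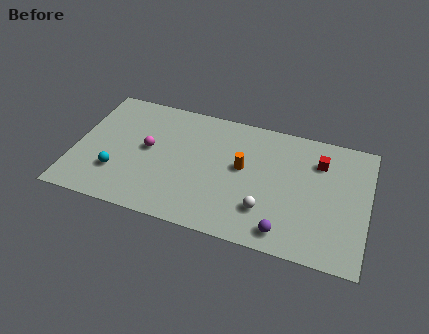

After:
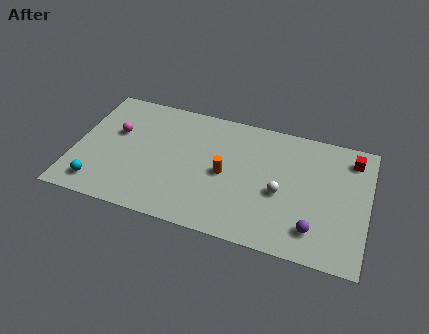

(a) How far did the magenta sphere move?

1.9

The magenta sphere moved from about (3.9, 4.6) to (2.1, 5.3), a distance of √(1.8² + 0.7²) ≈ 1.9.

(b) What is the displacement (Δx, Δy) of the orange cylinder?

(-0.9, -0.7)

The orange cylinder was at about (9.0, 4.8) and moved to about (8.1, 4.1).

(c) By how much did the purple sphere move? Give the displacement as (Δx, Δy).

(1.5, 0.6)

The purple sphere started near (11.5, 1.2) and ended near (13.0, 1.8).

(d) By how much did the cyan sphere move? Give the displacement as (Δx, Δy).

(-0.9, -1.1)

The cyan sphere started near (2.4, 2.5) and ended near (1.5, 1.4).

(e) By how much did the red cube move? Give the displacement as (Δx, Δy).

(1.7, 0.7)

The red cube was at about (13.0, 6.4) and moved to about (14.7, 7.1).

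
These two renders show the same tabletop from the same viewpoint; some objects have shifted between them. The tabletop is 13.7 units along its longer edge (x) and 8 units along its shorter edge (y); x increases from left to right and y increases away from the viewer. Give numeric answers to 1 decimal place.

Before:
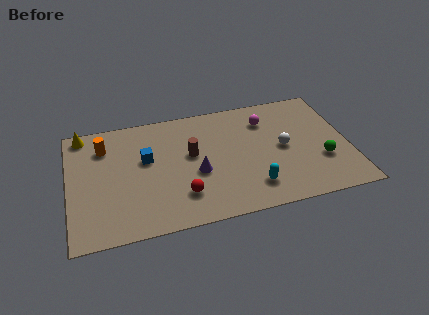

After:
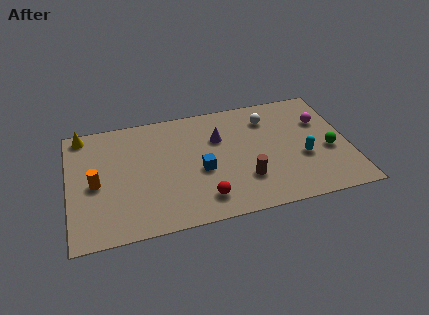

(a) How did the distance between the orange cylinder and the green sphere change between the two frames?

+0.4

They were about 11.0 units apart before and 11.4 after — 0.4 units further apart.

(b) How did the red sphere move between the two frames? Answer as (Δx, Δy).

(1.0, -0.5)

The red sphere was at about (5.4, 2.0) and moved to about (6.4, 1.5).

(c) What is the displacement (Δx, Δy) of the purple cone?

(1.2, 2.1)

From the two frames, the purple cone sits at roughly (6.2, 3.3) before and (7.4, 5.4) after.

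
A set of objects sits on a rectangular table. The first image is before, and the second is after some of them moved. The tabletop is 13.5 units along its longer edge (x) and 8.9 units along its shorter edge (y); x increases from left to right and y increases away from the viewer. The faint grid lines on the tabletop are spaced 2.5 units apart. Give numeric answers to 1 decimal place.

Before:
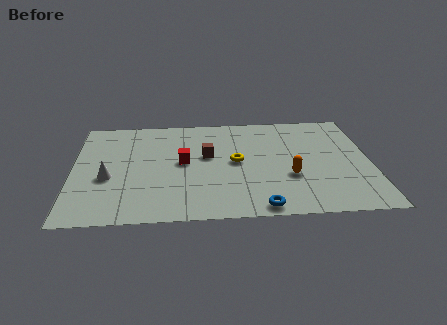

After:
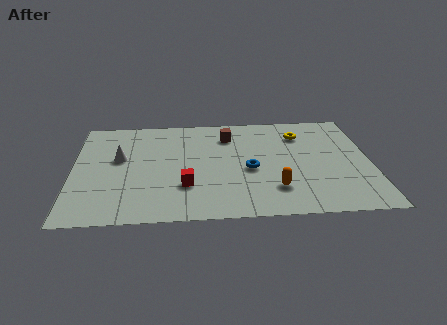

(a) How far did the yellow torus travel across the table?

3.7

The yellow torus moved from about (7.4, 4.6) to (10.4, 6.8), a distance of √(3.0² + 2.2²) ≈ 3.7.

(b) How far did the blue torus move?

3.1

From (8.4, 0.8) to (8.0, 3.9), the blue torus covered √(0.4² + 3.1²) ≈ 3.1 units.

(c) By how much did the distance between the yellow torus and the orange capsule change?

+2.0

The distance was about 2.8 in the first image and 4.8 in the second, so they moved 2.0 units further apart.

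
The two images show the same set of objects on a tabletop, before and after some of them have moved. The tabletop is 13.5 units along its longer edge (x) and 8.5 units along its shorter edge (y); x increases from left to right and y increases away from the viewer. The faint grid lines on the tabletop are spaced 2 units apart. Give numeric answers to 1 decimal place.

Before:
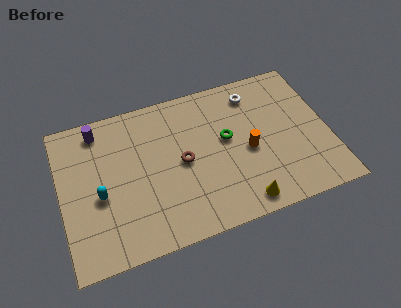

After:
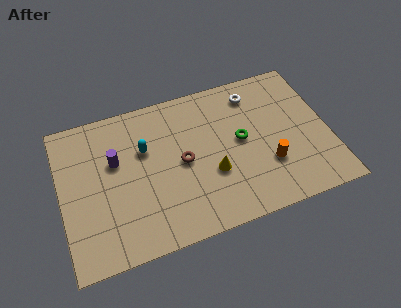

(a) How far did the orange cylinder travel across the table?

1.4

From (9.4, 3.8) to (10.3, 2.7), the orange cylinder covered √(0.9² + 1.1²) ≈ 1.4 units.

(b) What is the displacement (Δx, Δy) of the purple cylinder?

(0.7, -2.0)

From the two frames, the purple cylinder sits at roughly (2.1, 7.3) before and (2.8, 5.3) after.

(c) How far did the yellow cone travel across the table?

2.5

The yellow cone moved from about (8.8, 1.0) to (7.5, 3.1), a distance of √(1.3² + 2.1²) ≈ 2.5.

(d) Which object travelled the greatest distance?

the cyan capsule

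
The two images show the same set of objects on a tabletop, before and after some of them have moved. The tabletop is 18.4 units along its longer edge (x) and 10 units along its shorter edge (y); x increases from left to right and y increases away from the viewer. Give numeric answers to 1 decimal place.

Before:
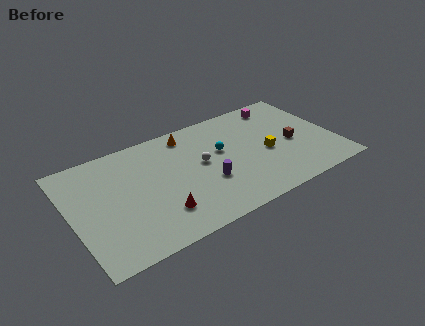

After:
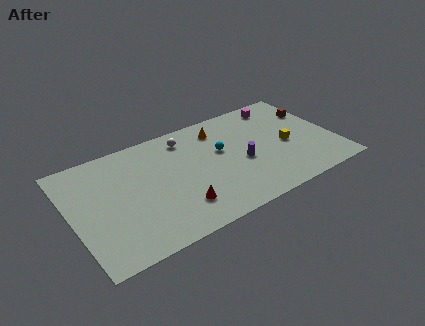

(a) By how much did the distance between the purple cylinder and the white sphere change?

+3.3

The distance was about 1.9 in the first image and 5.2 in the second, so they moved 3.3 units further apart.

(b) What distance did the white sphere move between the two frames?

2.9

The white sphere moved from about (9.1, 5.5) to (8.4, 8.3), a distance of √(0.7² + 2.8²) ≈ 2.9.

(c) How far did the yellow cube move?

1.5

From (13.6, 4.4) to (15.1, 4.5), the yellow cube covered √(1.5² + 0.1²) ≈ 1.5 units.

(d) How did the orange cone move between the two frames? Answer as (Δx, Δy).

(2.2, -0.5)

The orange cone started near (8.6, 8.6) and ended near (10.8, 8.1).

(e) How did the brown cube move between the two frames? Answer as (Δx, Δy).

(2.0, 2.5)

From the two frames, the brown cube sits at roughly (15.5, 4.5) before and (17.5, 7.0) after.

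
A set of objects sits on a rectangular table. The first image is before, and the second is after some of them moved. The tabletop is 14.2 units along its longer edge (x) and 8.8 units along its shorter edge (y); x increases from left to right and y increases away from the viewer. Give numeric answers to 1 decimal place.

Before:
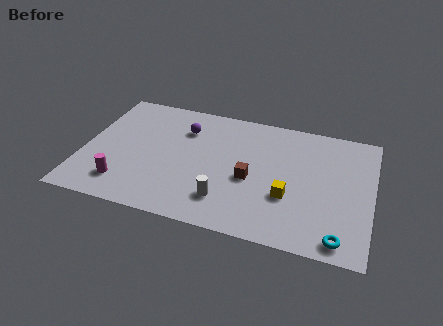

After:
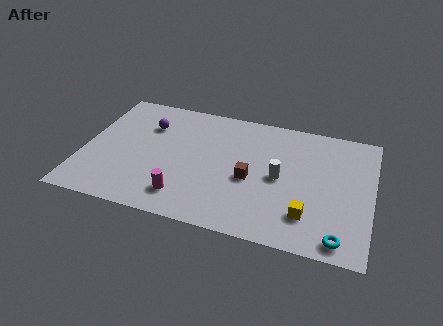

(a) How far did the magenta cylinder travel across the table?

3.0

From (2.2, 1.8) to (5.2, 1.7), the magenta cylinder covered √(3.0² + 0.1²) ≈ 3.0 units.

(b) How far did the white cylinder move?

3.4

The white cylinder moved from about (7.2, 2.0) to (9.7, 4.3), a distance of √(2.5² + 2.3²) ≈ 3.4.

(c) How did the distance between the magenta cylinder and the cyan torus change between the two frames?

-3.0

They were about 10.6 units apart before and 7.6 after — 3.0 units closer together.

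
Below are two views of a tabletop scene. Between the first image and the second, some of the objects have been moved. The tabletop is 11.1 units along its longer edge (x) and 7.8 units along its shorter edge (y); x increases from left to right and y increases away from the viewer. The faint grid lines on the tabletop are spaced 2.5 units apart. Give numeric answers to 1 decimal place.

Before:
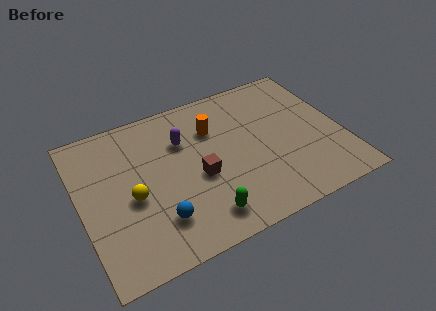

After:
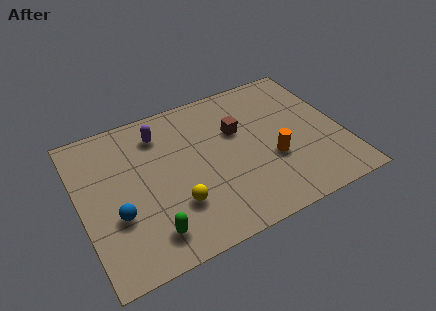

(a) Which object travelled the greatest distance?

the orange cylinder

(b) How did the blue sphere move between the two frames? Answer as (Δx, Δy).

(-1.6, 0.9)

The blue sphere started near (3.0, 1.9) and ended near (1.4, 2.8).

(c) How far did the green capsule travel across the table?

2.2

The green capsule was near (4.8, 1.3) before and (2.6, 1.4) after, so it travelled √(2.2² + 0.1²) ≈ 2.2 units.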